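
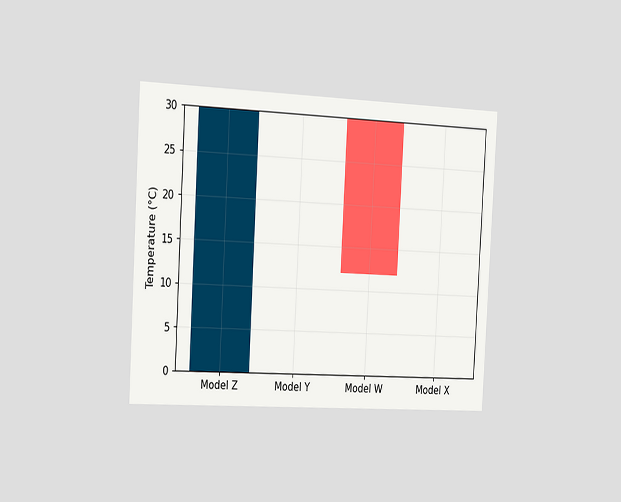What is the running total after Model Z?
The chart is tilted about 3° clockwise and viewed slightly from the left. After Model Z the running total reaches 30°C.

30°C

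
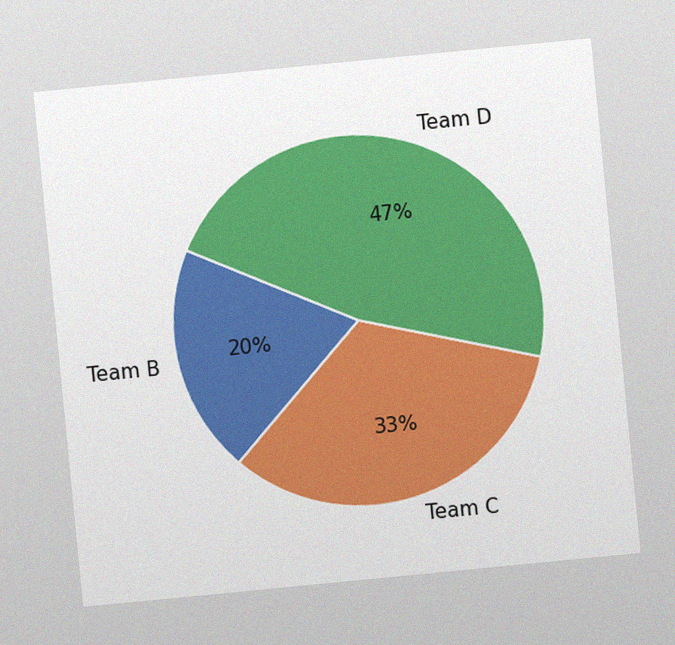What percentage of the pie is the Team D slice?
47%

The chart is tilted about 6° counter-clockwise, with some photo noise. The Team D slice takes up 47% of the pie.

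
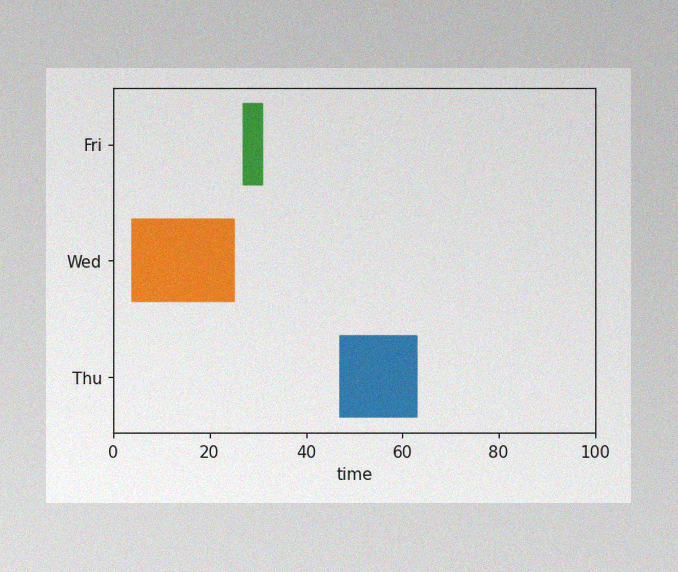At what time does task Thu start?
47

The image has some photo noise and uneven lighting. The Thu bar begins at t=47.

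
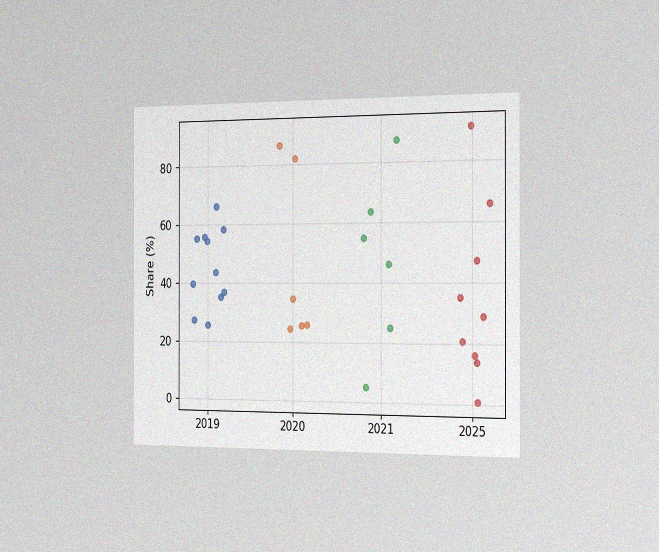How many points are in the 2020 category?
6

The chart is viewed slightly from the right, with some photo noise. Counting the markers in the 2020 column gives 6.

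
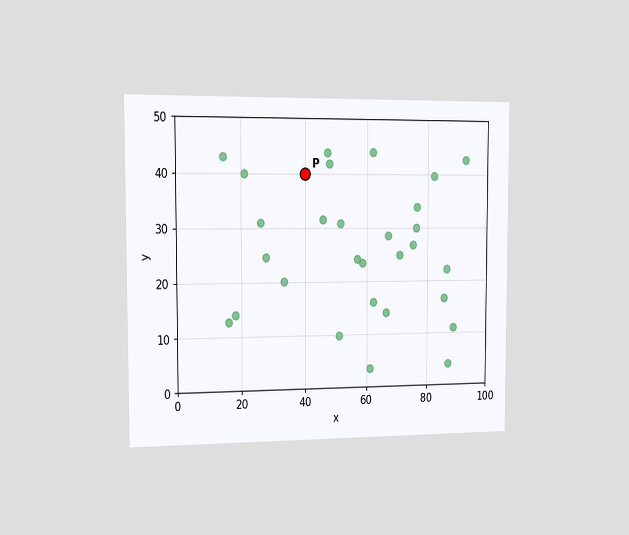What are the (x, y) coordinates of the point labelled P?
The chart is viewed slightly from the left. Following the gridlines from P to each axis, P sits at (40, 40).

(40, 40)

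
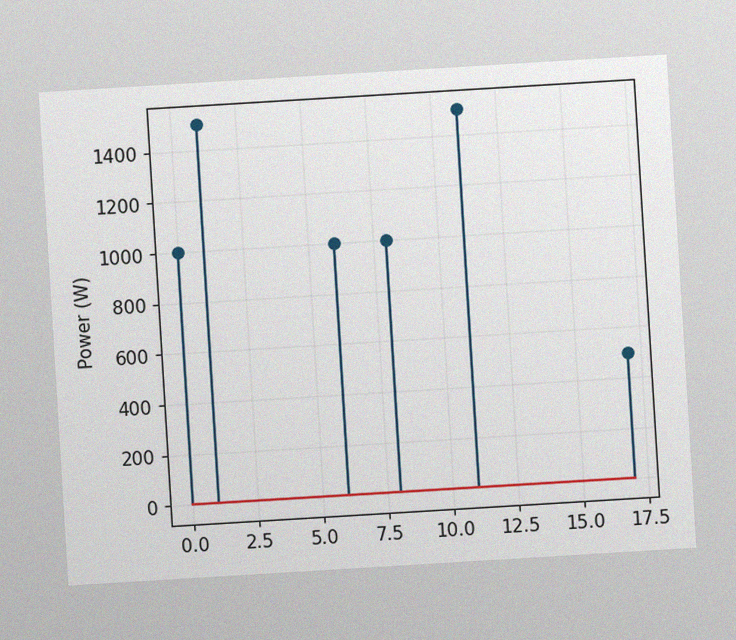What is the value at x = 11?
The chart is tilted about 3° counter-clockwise, with some photo noise. The stem at x=11 reaches 1500W.

1500W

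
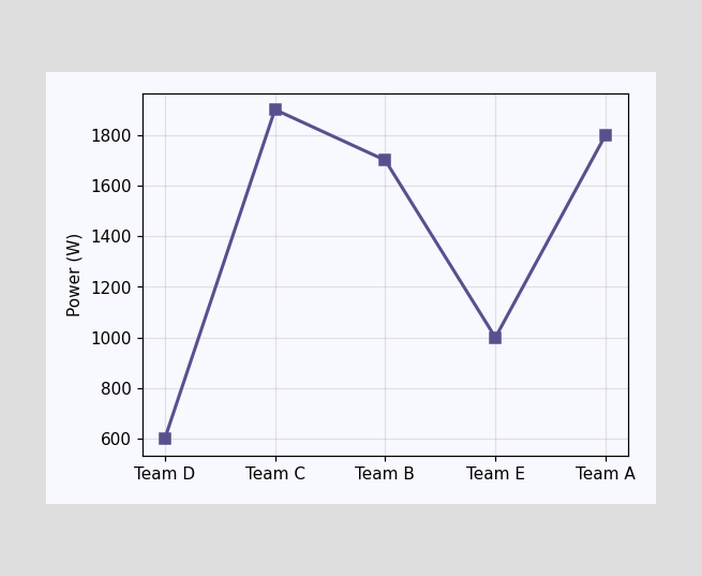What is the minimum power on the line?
The lowest point is at Team D, and reading across to the y-axis gives 600W.

600W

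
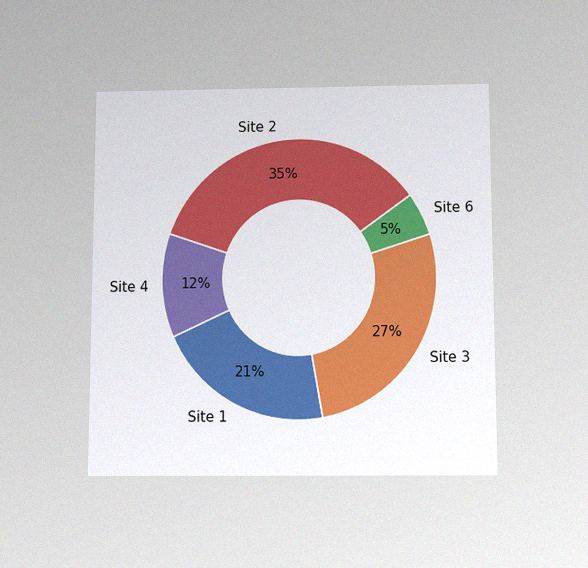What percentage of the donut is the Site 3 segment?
The chart is viewed slightly from below, with some photo noise. The Site 3 segment takes up 27% of the ring.

27%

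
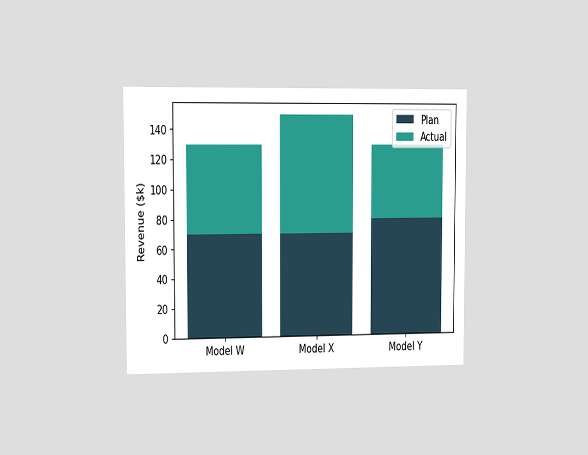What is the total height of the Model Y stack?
$130k

The chart is viewed slightly from the left. The Model Y stack's top reaches $130k on the y-axis.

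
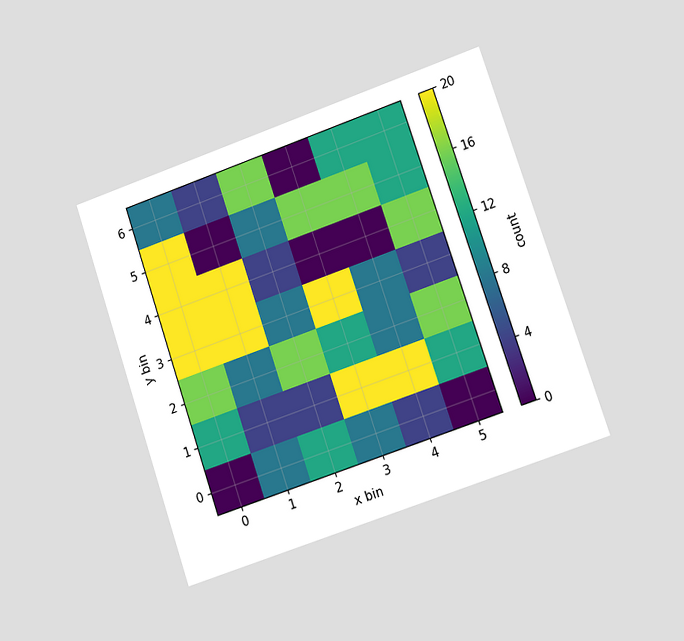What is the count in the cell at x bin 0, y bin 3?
The chart is tilted about 19° counter-clockwise and viewed slightly from the right. Matching the cell (0, 3) against the colorbar gives 20.

20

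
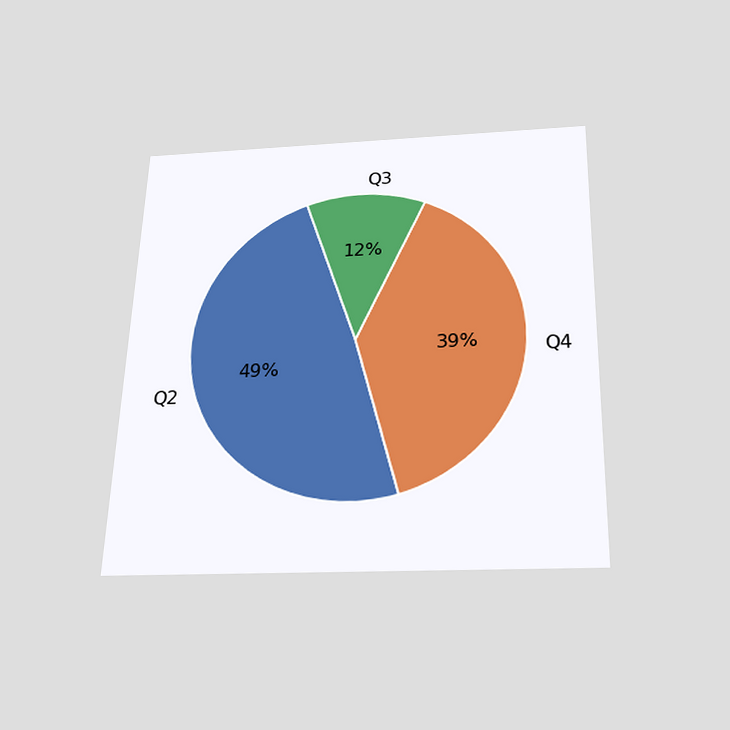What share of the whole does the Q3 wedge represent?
12%

The chart is viewed slightly from below. The Q3 slice takes up 12% of the pie.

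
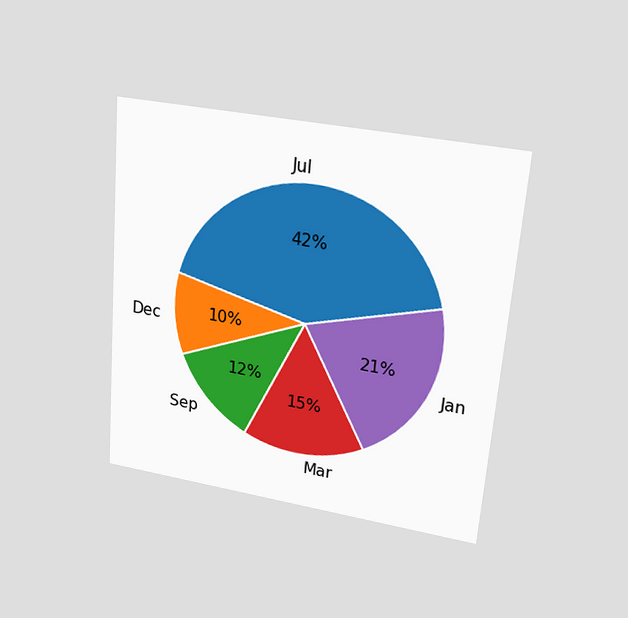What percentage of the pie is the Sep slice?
12%

The chart is tilted about 5° clockwise and viewed at a slight angle. The Sep slice takes up 12% of the pie.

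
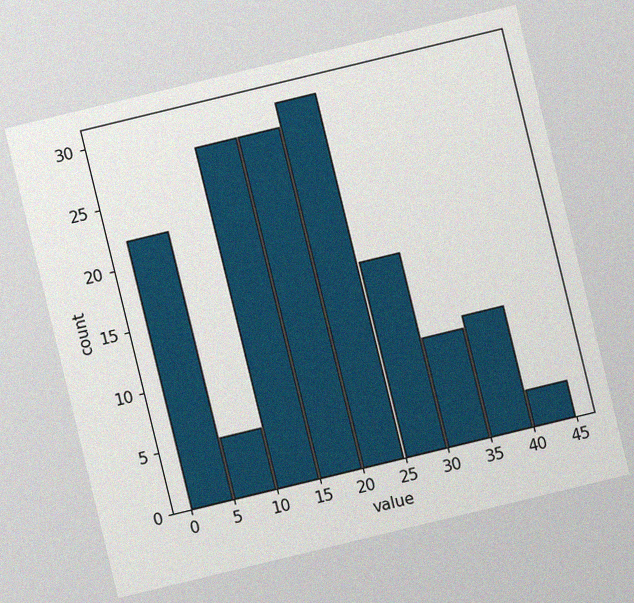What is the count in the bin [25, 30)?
16

The chart is tilted about 14° counter-clockwise, with some photo noise. The [25, 30) bin has height 16.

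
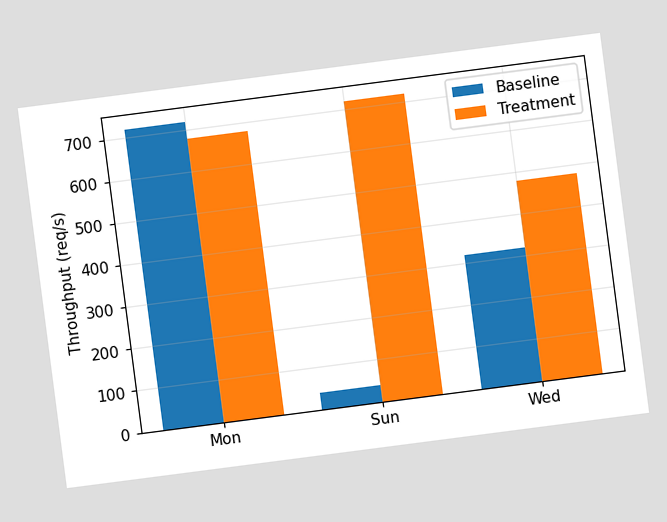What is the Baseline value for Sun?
40req/s

The chart is tilted about 7° counter-clockwise. The Baseline bar at Sun reaches 40req/s on the y-axis.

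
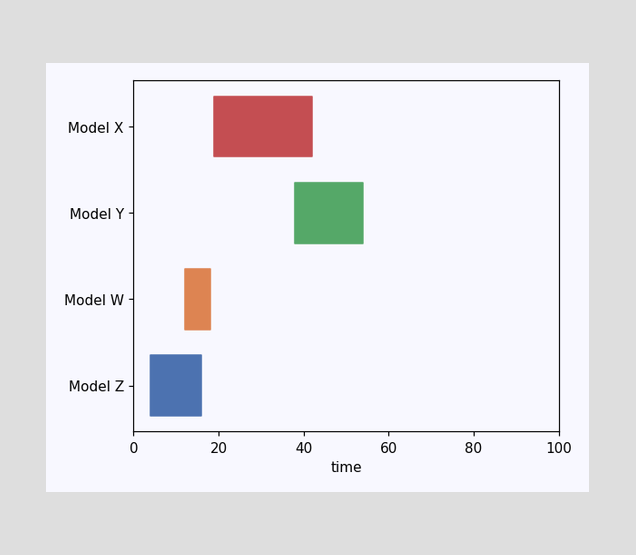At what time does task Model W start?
The Model W bar begins at t=12.

12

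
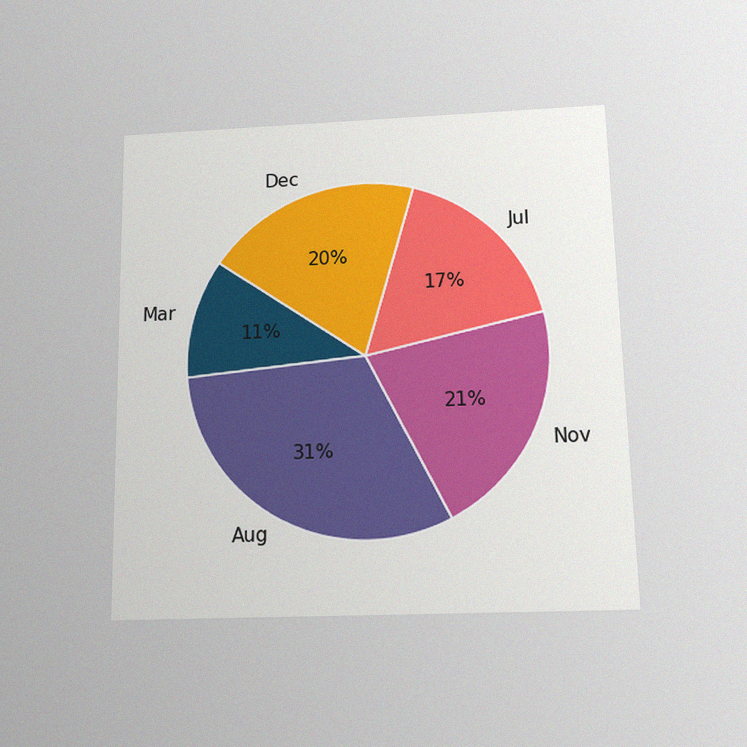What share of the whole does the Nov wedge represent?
The chart is viewed slightly from below, with some photo noise. The Nov slice takes up 21% of the pie.

21%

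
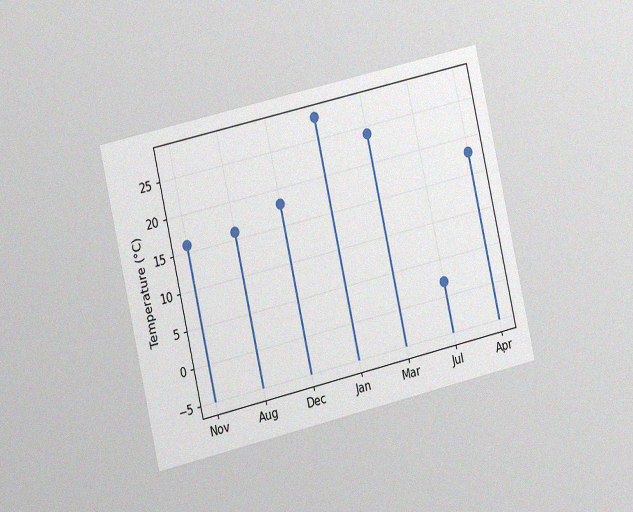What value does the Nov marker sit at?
The chart is tilted about 13° counter-clockwise and viewed slightly from the left, with some photo noise. The Nov marker sits at 16°C.

16°C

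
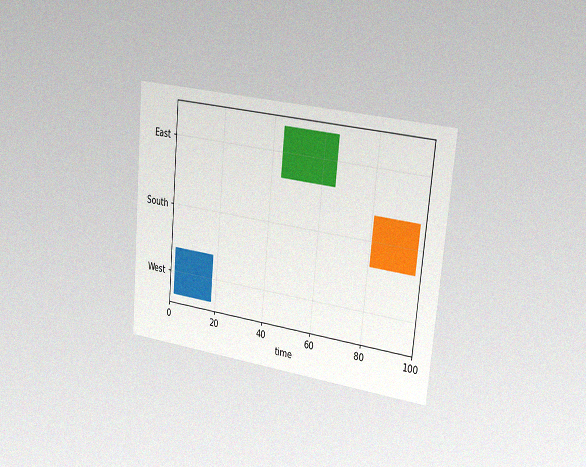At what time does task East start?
The chart is tilted about 5° clockwise and viewed slightly from the right, with some photo noise. The East bar begins at t=44.

44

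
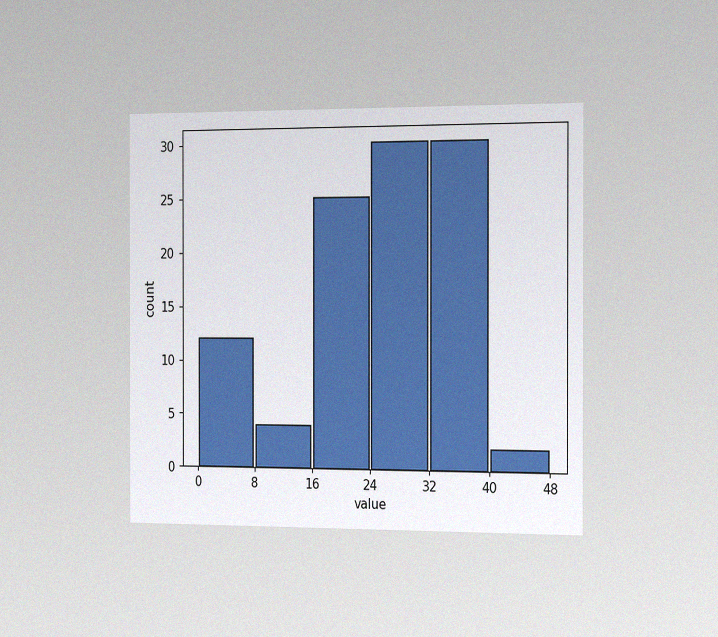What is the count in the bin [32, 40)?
The chart is viewed slightly from the right, with some photo noise. The [32, 40) bin has height 30.

30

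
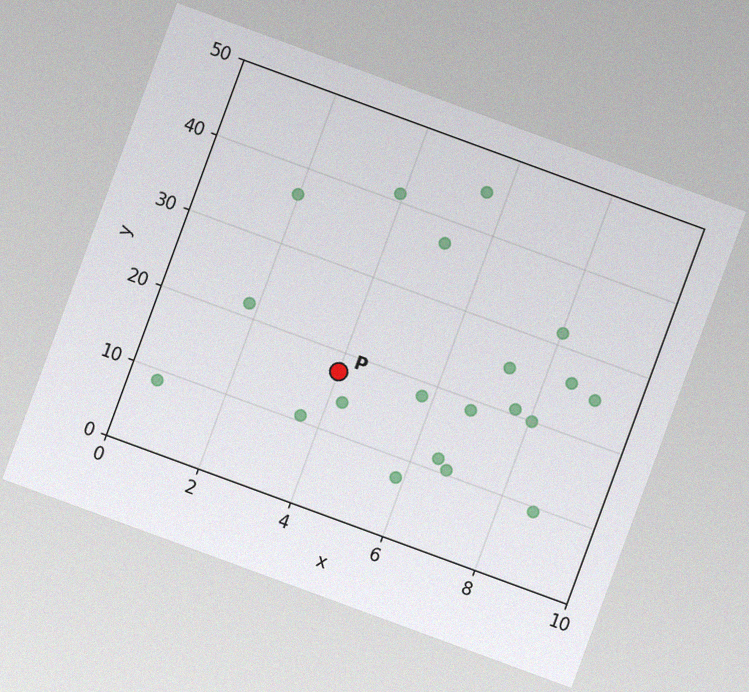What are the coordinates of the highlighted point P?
The chart is tilted about 20° clockwise, with some photo noise. Following the gridlines from P to each axis, P sits at (4, 17.5).

(4, 17.5)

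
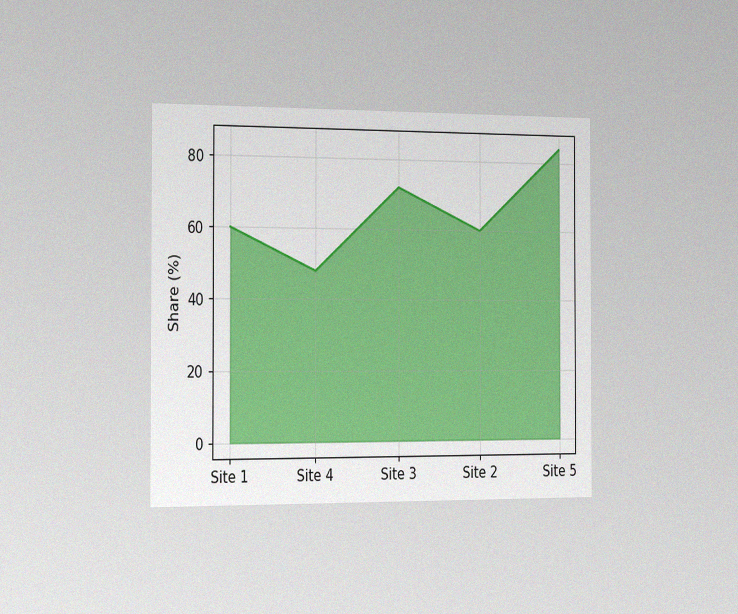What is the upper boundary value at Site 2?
60%

The chart is viewed slightly from the left, with some photo noise. At Site 2 the upper boundary is at 60%.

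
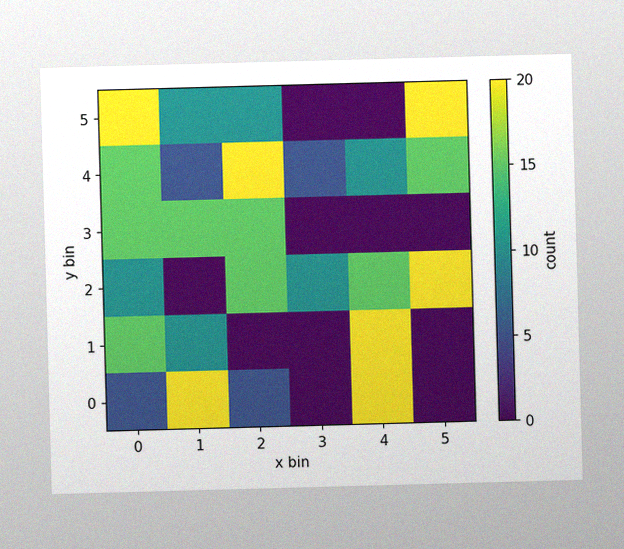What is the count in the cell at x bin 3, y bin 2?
10

The image has some photo noise and uneven lighting. Matching the cell (3, 2) against the colorbar gives 10.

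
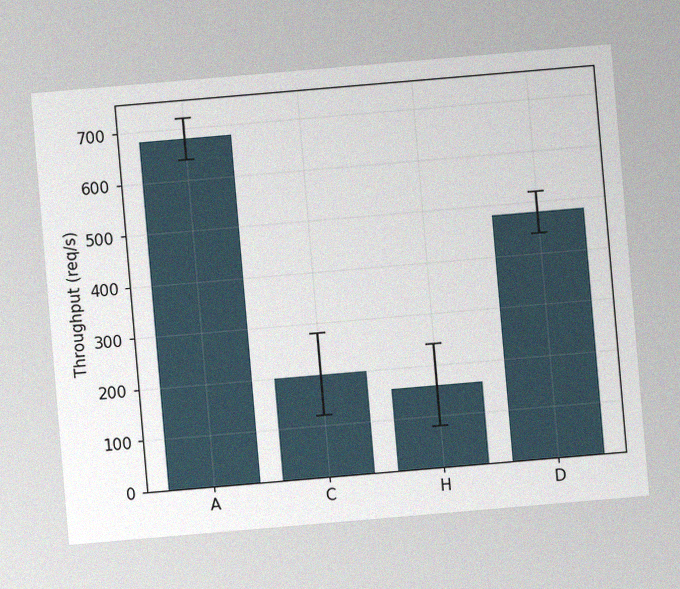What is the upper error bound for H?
The chart is tilted about 5° counter-clockwise, with some photo noise. The H bar's upper whisker reaches 240req/s.

240req/s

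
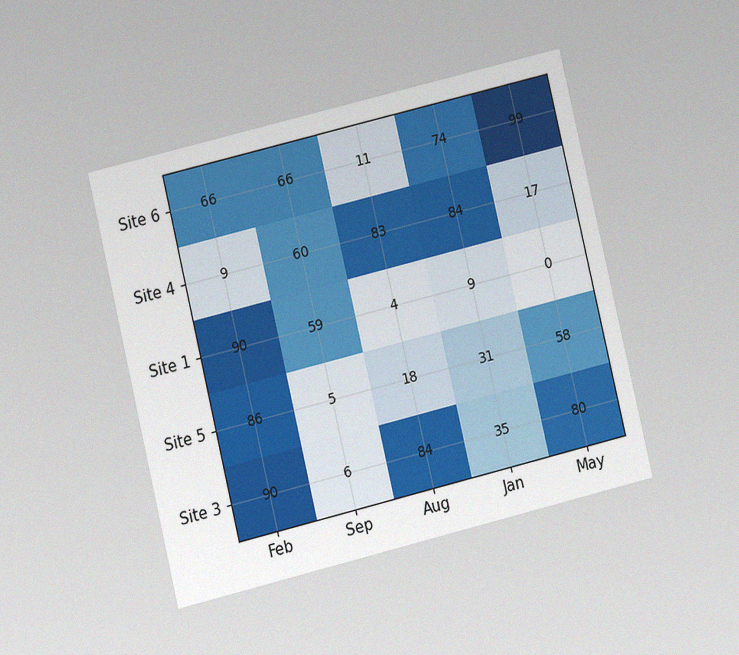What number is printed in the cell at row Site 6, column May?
The chart is tilted about 14° counter-clockwise and viewed at a slight angle, with some photo noise. The (Site 6, May) cell reads 99.

99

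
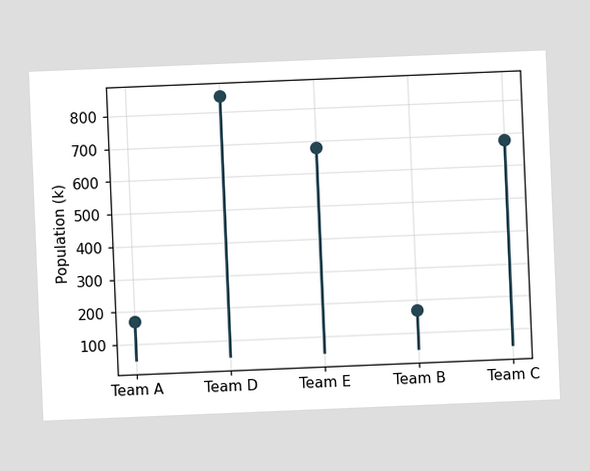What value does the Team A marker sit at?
170k

The chart is tilted about 2° counter-clockwise. The Team A marker sits at 170k.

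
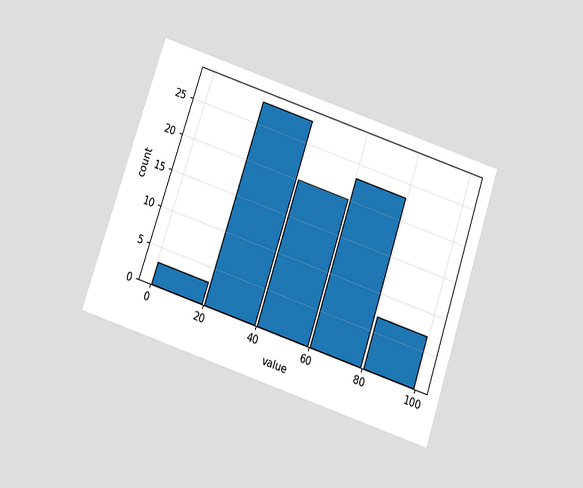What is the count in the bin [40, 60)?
The chart is tilted about 18° clockwise and viewed slightly from below. The [40, 60) bin has height 20.

20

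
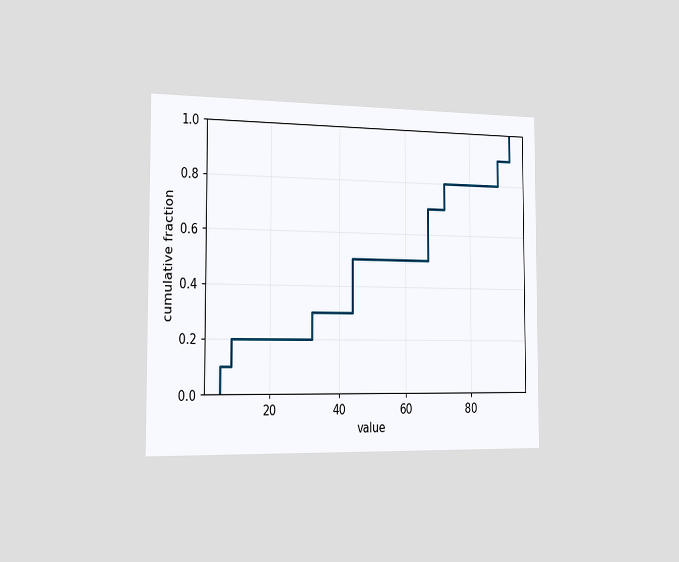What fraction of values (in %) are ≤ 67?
The chart is viewed slightly from the left. At x=67 the ECDF step is at 70%.

70%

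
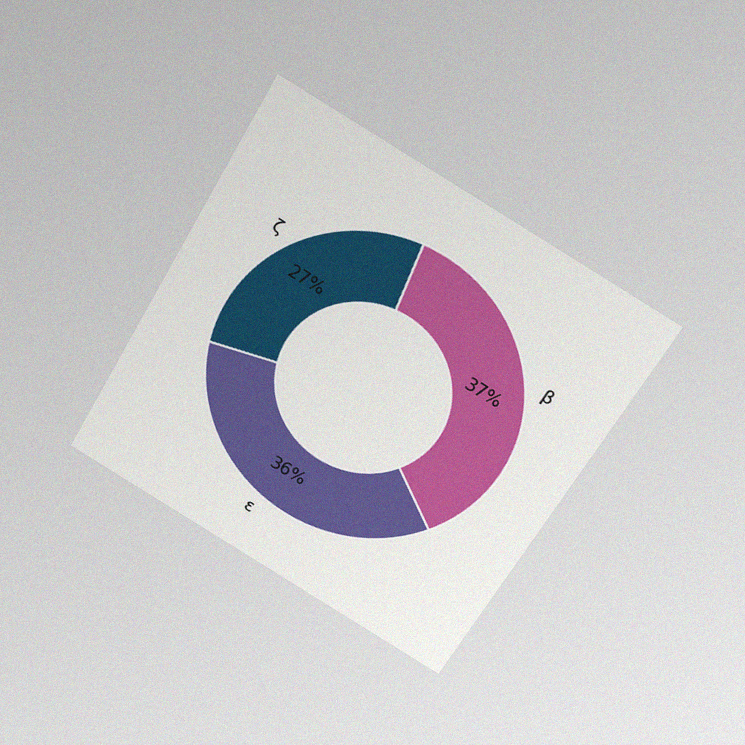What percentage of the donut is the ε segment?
36%

The chart is tilted about 30° clockwise and viewed slightly from above, with some photo noise. The ε segment takes up 36% of the ring.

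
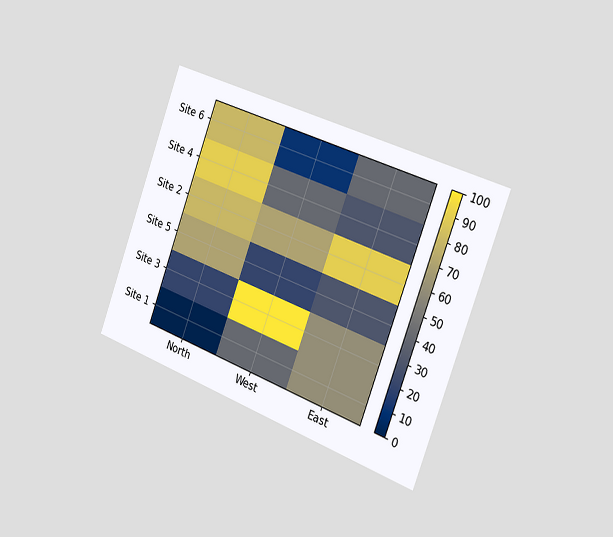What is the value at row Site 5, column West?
20

The chart is tilted about 20° clockwise and viewed slightly from the right. Matching cell (Site 5, West) against the colorbar gives 20.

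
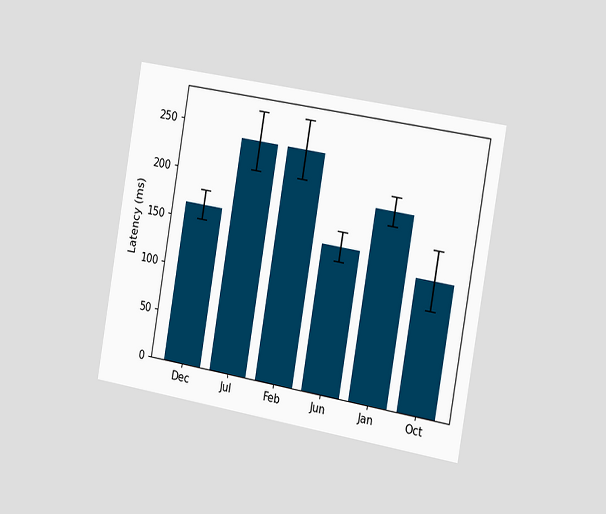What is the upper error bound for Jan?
210ms

The chart is tilted about 10° clockwise and viewed slightly from the right. The Jan bar's upper whisker reaches 210ms.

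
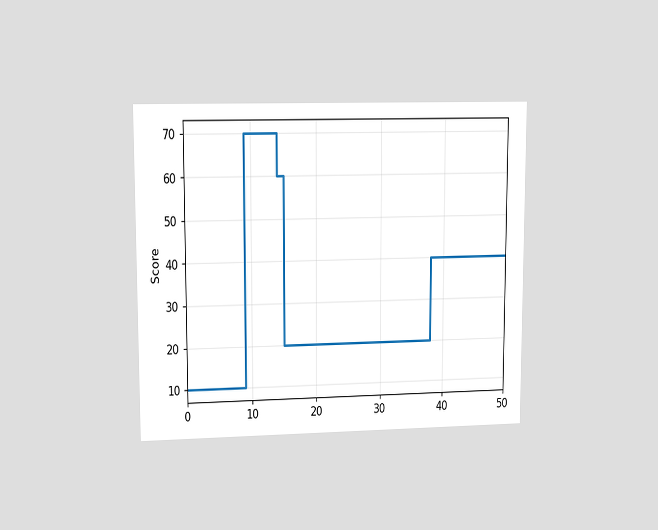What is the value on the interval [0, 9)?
The chart is viewed at a slight angle. On [0, 9) the step sits at 10.

10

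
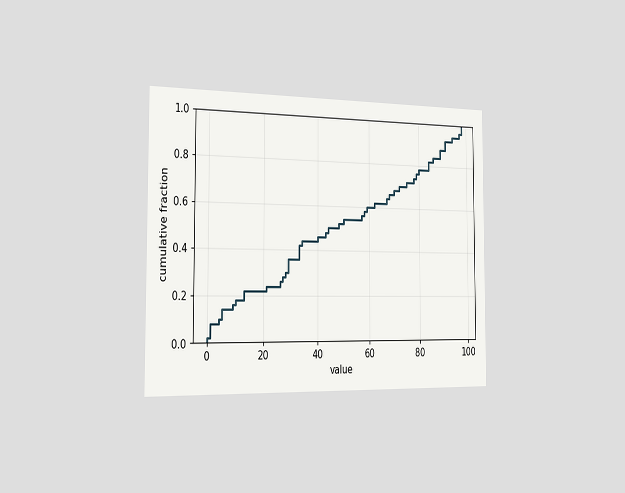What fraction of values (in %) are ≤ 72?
70%

The chart is viewed slightly from the left. At x=72 the ECDF step is at 70%.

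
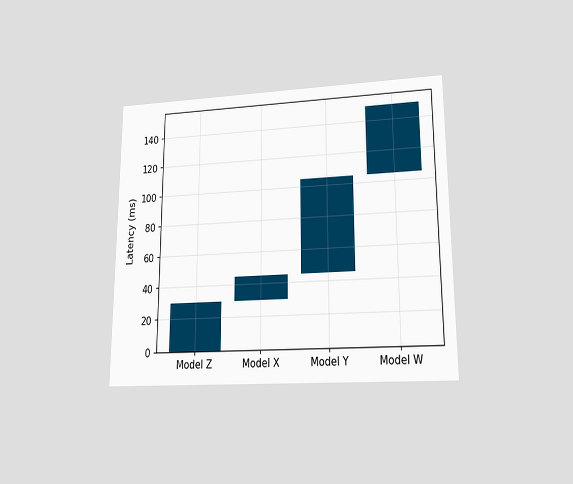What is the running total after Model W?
150ms

The chart is viewed at a slight angle. After Model W the running total reaches 150ms.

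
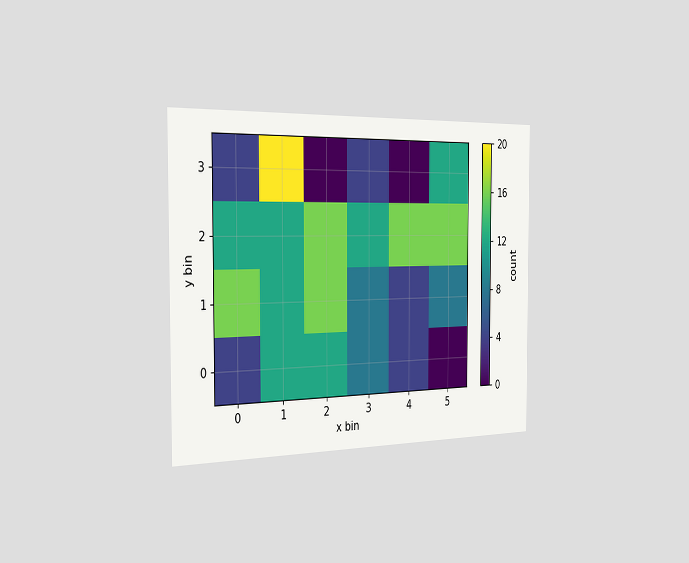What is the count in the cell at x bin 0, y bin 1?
The chart is viewed slightly from the left. Matching the cell (0, 1) against the colorbar gives 16.

16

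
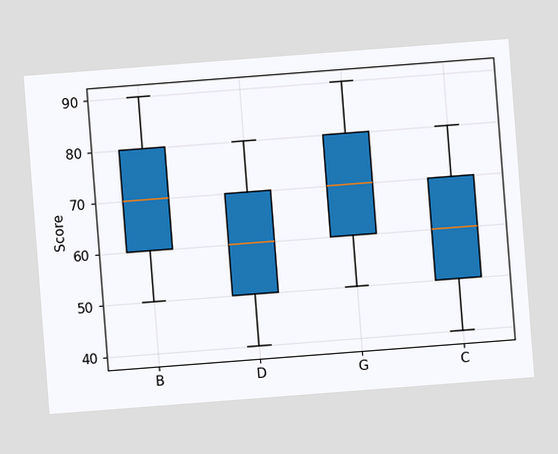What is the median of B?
70

The chart is tilted about 4° counter-clockwise. The median line in the B box sits at 70.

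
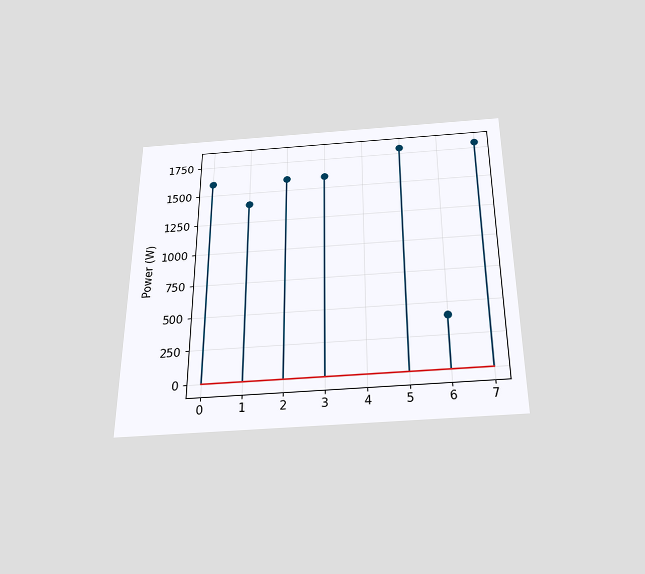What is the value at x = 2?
The chart is viewed slightly from below. The stem at x=2 reaches 1600W.

1600W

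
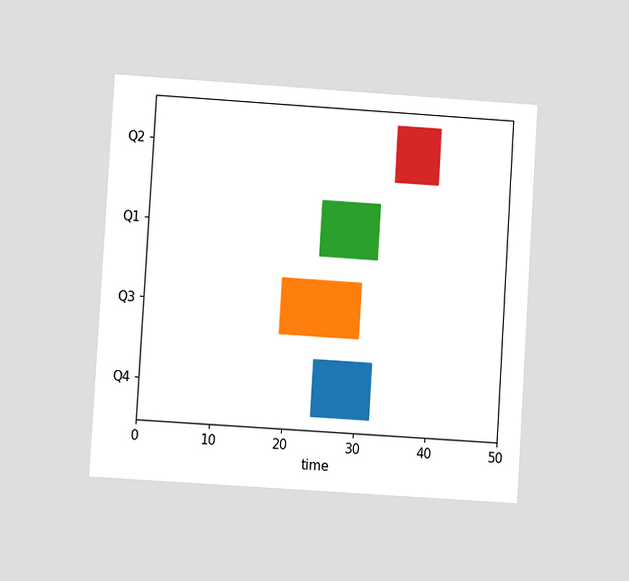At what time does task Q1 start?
The chart is tilted about 4° clockwise and viewed at a slight angle. The Q1 bar begins at t=24.

24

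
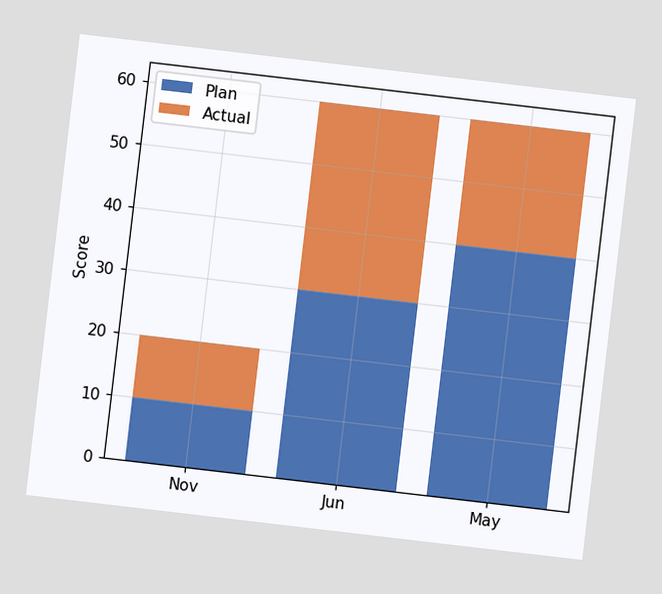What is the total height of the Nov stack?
20

The chart is tilted about 7° clockwise. The Nov stack's top reaches 20 on the y-axis.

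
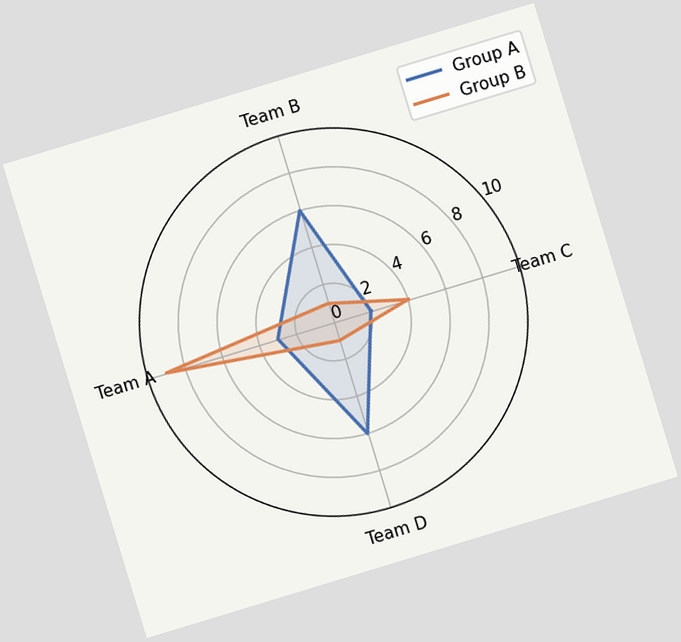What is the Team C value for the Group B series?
The chart is tilted about 17° counter-clockwise. On the Team C axis, Group B reaches 4.

4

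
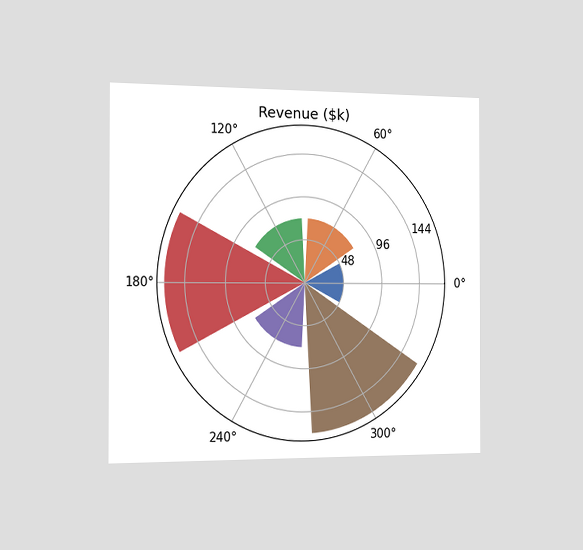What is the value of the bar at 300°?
The chart is viewed slightly from the left. The bar at 300° reaches $168k on the radial axis.

$168k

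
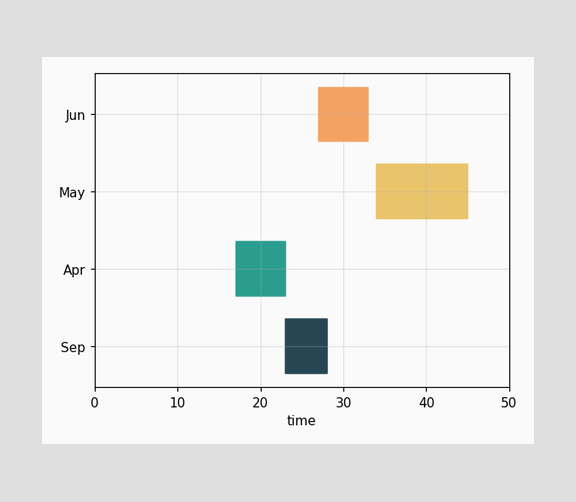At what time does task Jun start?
The Jun bar begins at t=27.

27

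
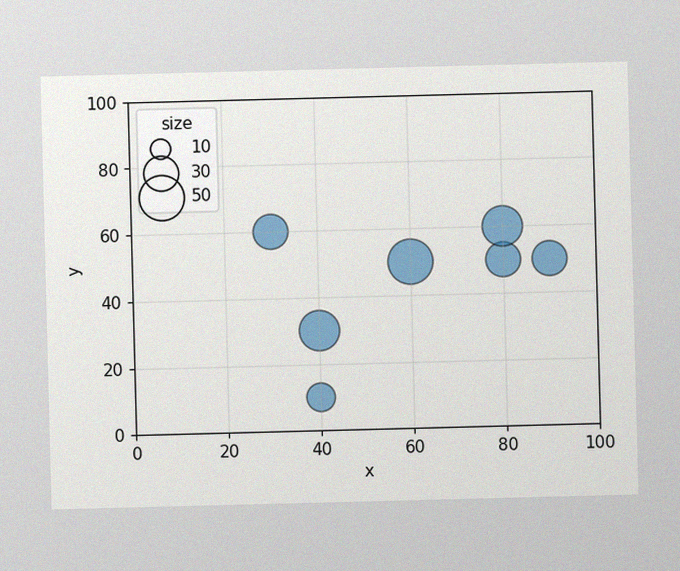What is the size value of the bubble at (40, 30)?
40

The image has some photo noise and uneven lighting. Matching the bubble at (40, 30) against the size legend gives 40.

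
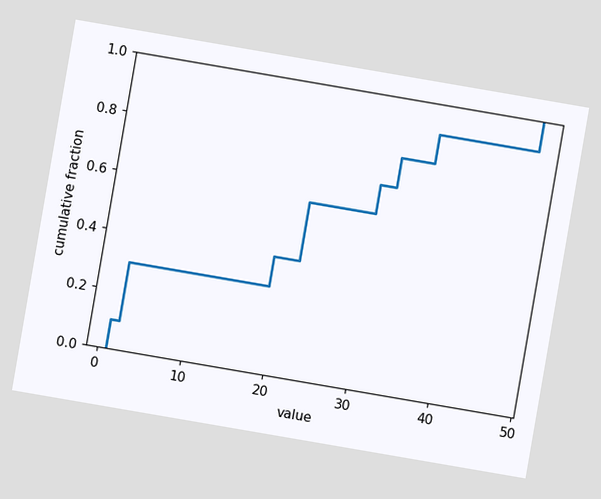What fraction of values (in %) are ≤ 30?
70%

The chart is tilted about 10° clockwise. At x=30 the ECDF step is at 70%.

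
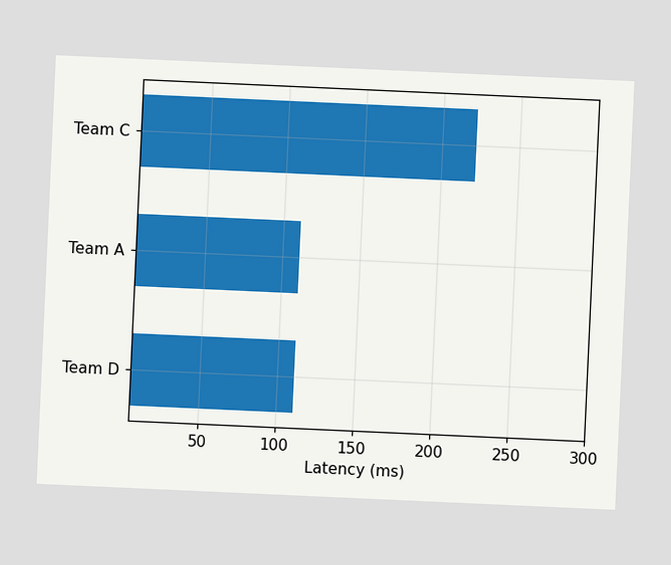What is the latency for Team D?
111ms

The chart is tilted about 3° clockwise. Reading along the chart's x-axis, the Team D bar reaches 111ms.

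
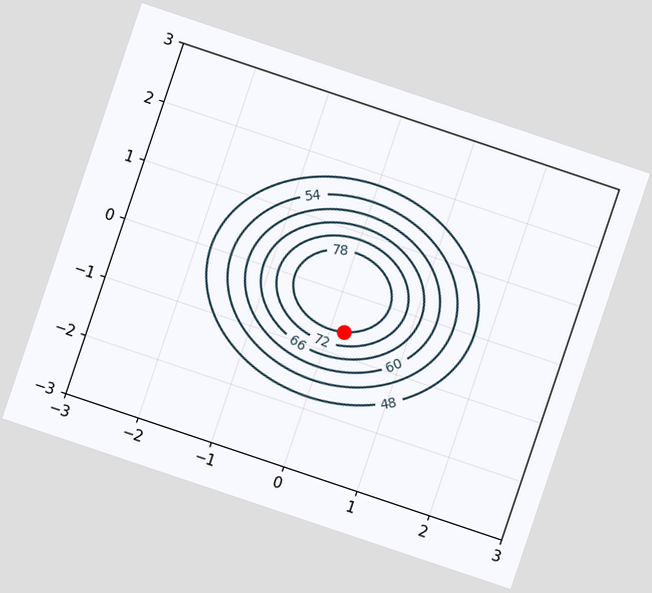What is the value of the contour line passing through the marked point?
78

The chart is tilted about 19° clockwise. The marked point sits on the contour labelled 78.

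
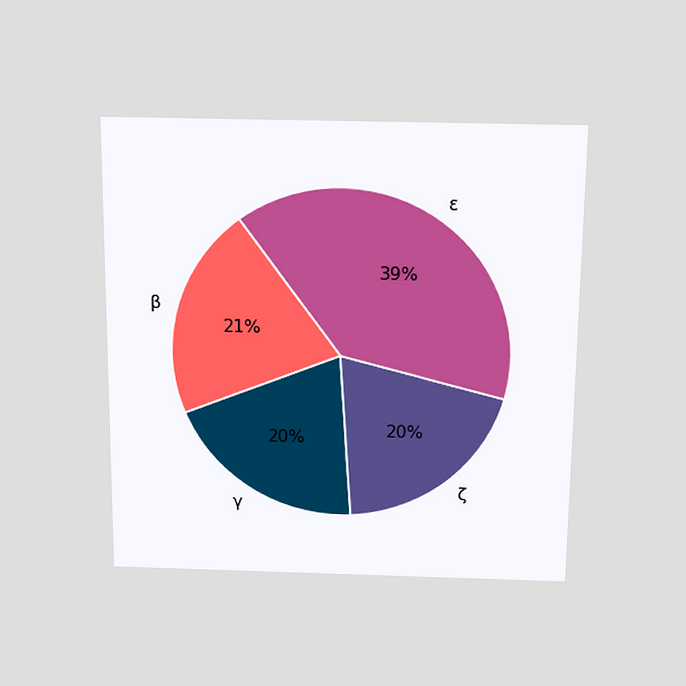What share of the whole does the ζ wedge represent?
The chart is viewed slightly from above. The ζ slice takes up 20% of the pie.

20%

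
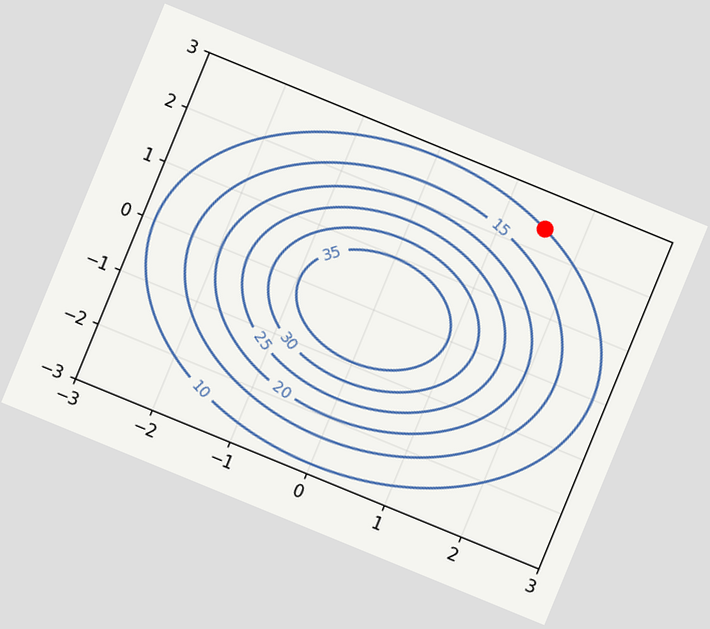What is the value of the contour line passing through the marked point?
10

The chart is tilted about 22° clockwise. The marked point sits on the contour labelled 10.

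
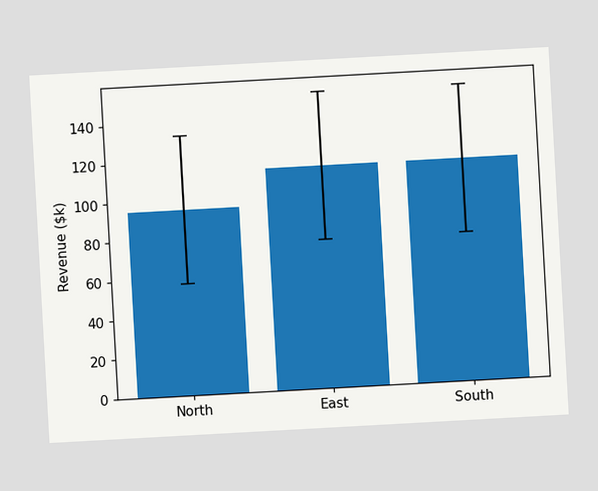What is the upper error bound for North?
The chart is tilted about 3° counter-clockwise. The North bar's upper whisker reaches $133k.

$133k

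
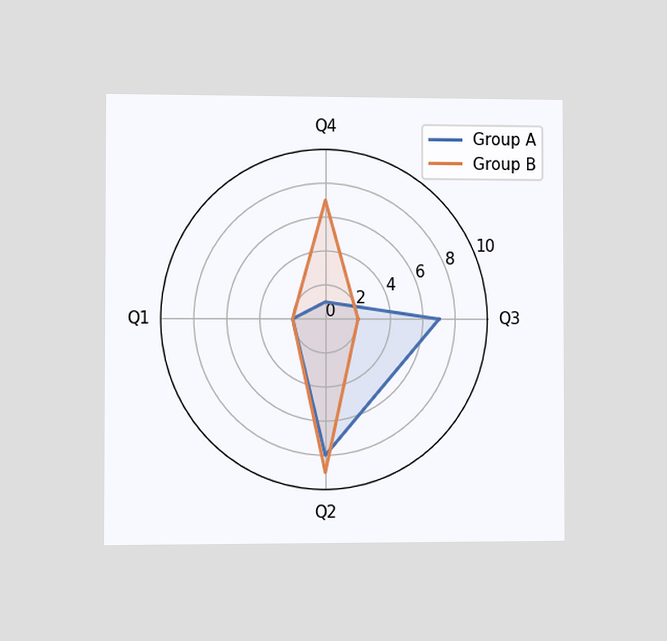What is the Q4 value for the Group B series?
The chart is viewed slightly from the left. On the Q4 axis, Group B reaches 7.

7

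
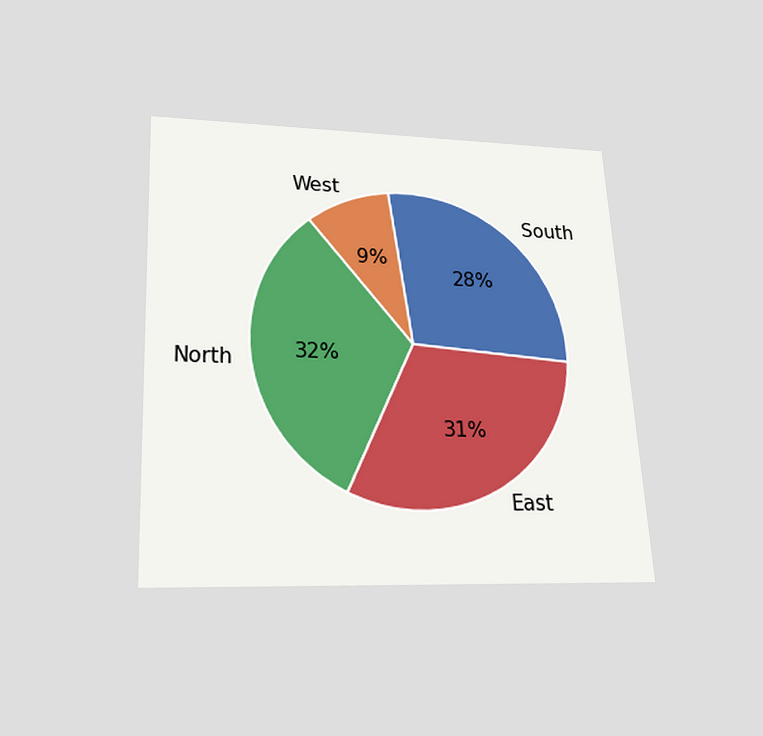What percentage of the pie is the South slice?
28%

The chart is tilted about 3° counter-clockwise and viewed slightly from below. The South slice takes up 28% of the pie.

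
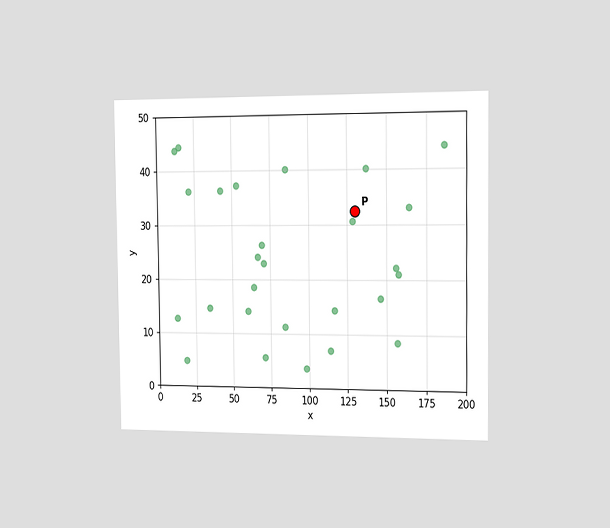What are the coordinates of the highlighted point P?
(130, 32.5)

The chart is viewed slightly from the right. Following the gridlines from P to each axis, P sits at (130, 32.5).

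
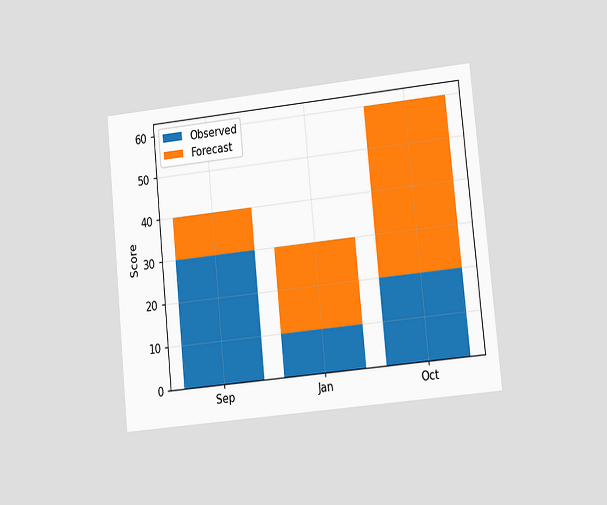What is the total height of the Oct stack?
60

The chart is tilted about 6° counter-clockwise and viewed at a slight angle. The Oct stack's top reaches 60 on the y-axis.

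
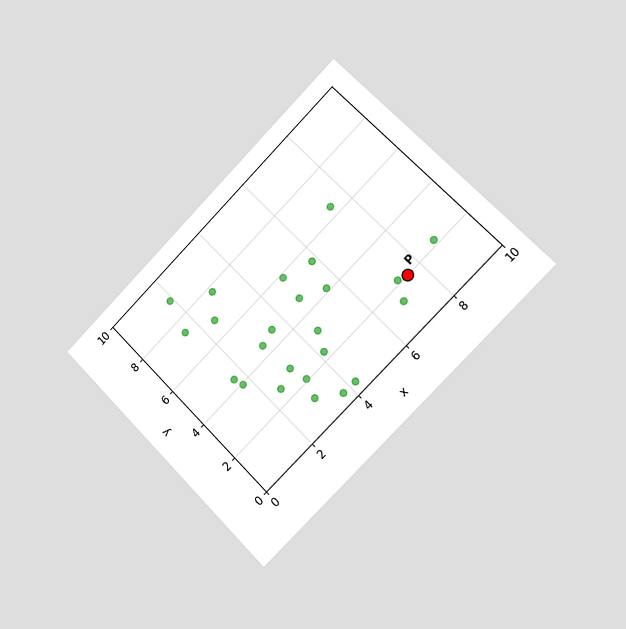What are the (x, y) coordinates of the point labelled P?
(7.5, 2)

The chart is tilted about 45° counter-clockwise and viewed slightly from the right. Following the gridlines from P to each axis, P sits at (7.5, 2).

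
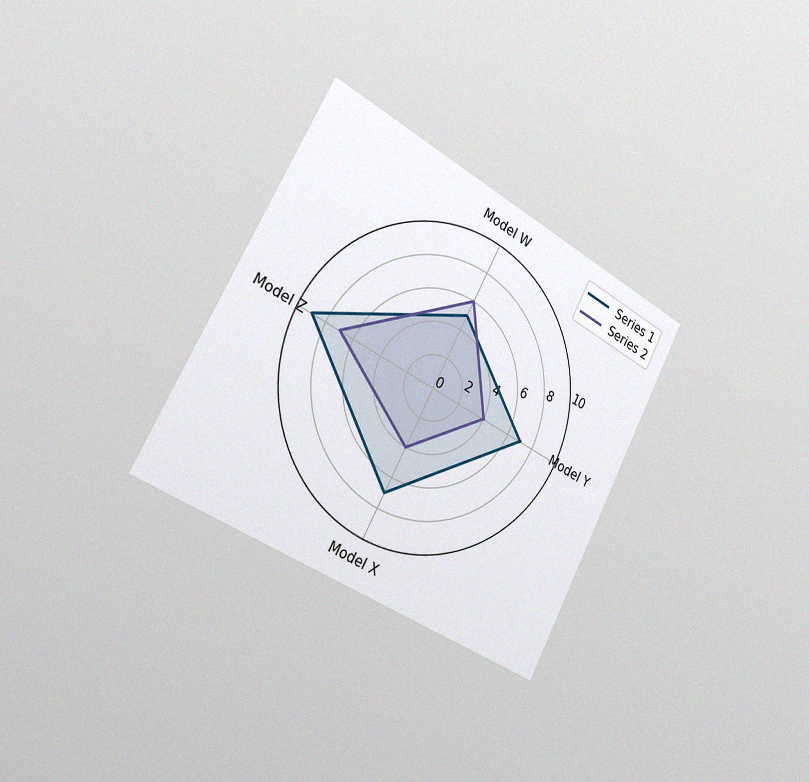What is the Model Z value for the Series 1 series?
9

The chart is tilted about 28° clockwise and viewed slightly from the left, with some photo noise. On the Model Z axis, Series 1 reaches 9.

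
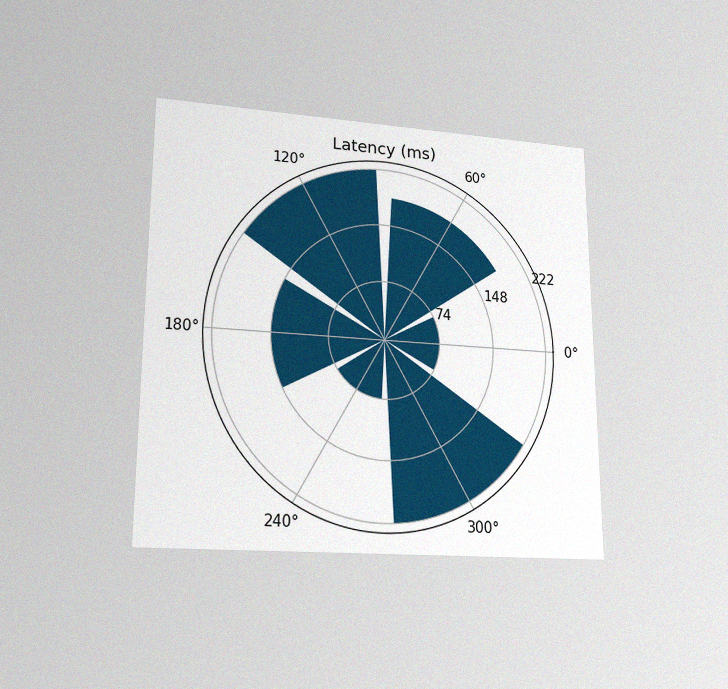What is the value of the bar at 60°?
185ms

The chart is viewed at a slight angle, with some photo noise. The bar at 60° reaches 185ms on the radial axis.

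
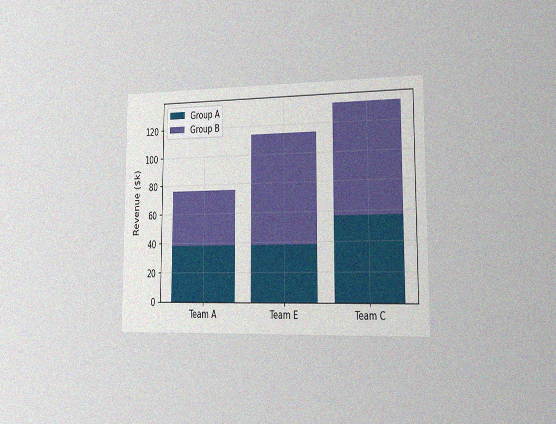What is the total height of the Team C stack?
The chart is viewed slightly from the right, with some photo noise. The Team C stack's top reaches $133k on the y-axis.

$133k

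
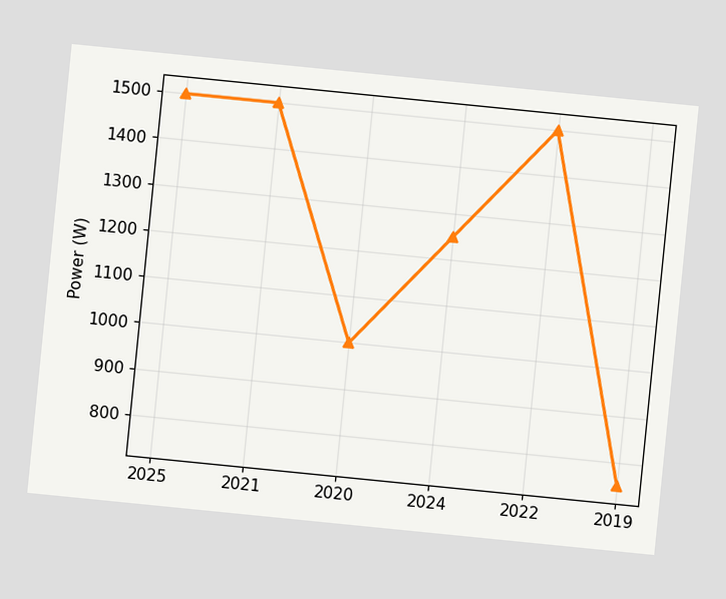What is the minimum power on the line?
The chart is tilted about 6° clockwise. The lowest point is at 2019, and reading across to the y-axis gives 750W.

750W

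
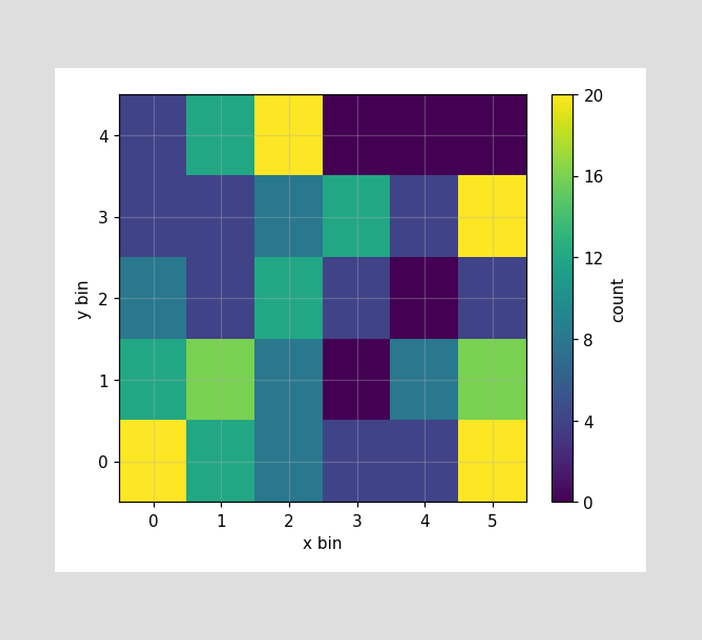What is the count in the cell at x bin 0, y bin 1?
Matching the cell (0, 1) against the colorbar gives 12.

12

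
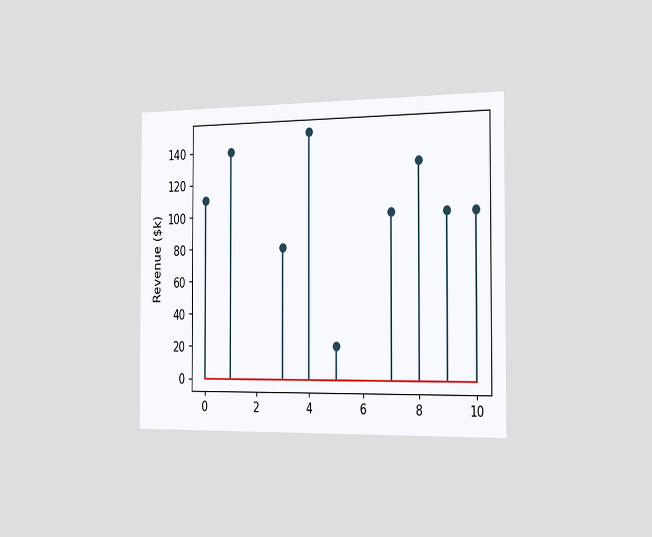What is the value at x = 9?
$100k

The chart is viewed slightly from the right. The stem at x=9 reaches $100k.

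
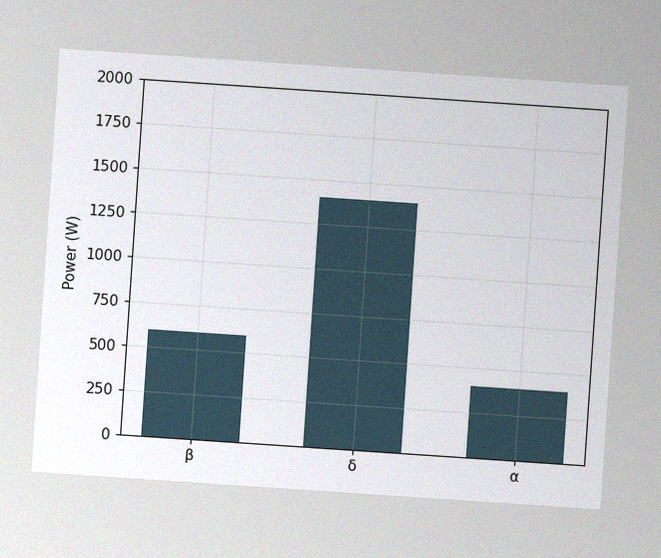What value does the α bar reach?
The chart is tilted about 4° clockwise, with some photo noise. Reading along the chart's y-axis, the α bar reaches 400W.

400W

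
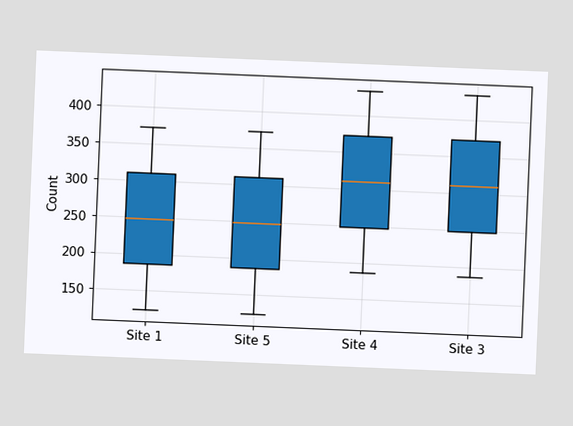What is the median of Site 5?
The chart is tilted about 2° clockwise. The median line in the Site 5 box sits at 248.

248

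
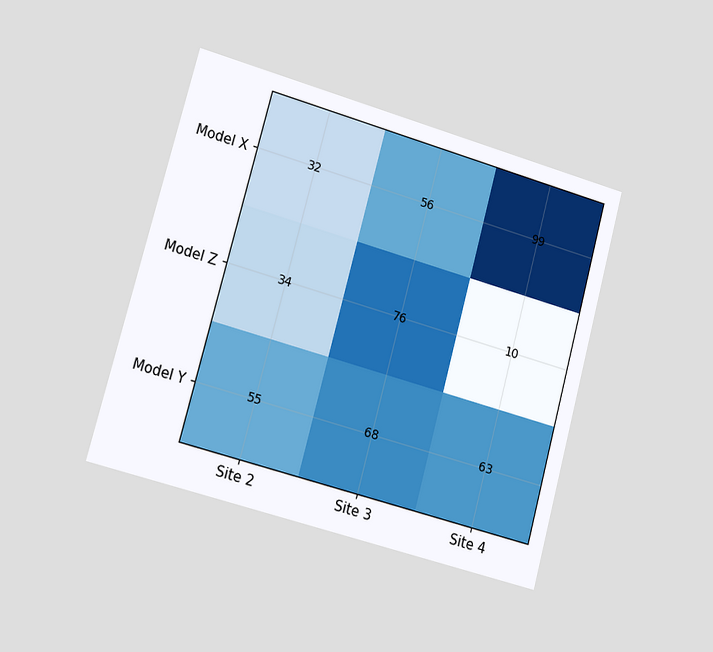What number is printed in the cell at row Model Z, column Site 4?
10

The chart is tilted about 15° clockwise and viewed slightly from the left. The (Model Z, Site 4) cell reads 10.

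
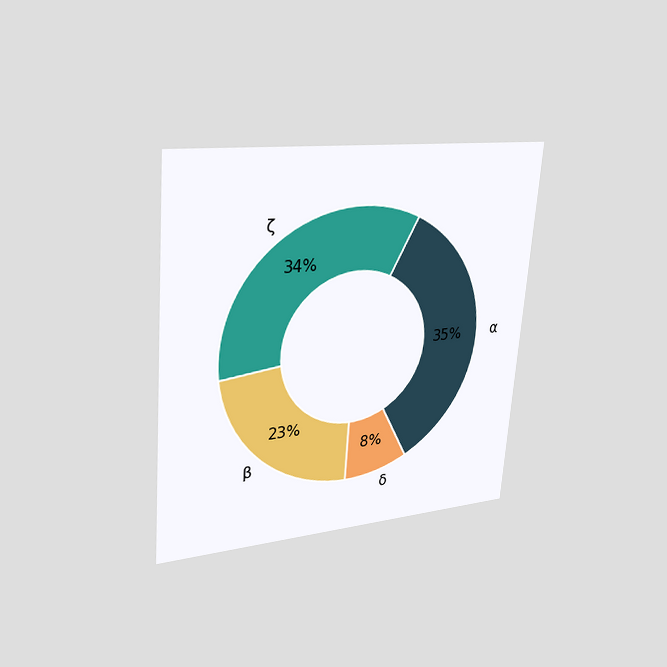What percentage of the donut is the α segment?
35%

The chart is tilted about 5° clockwise and viewed slightly from the left. The α segment takes up 35% of the ring.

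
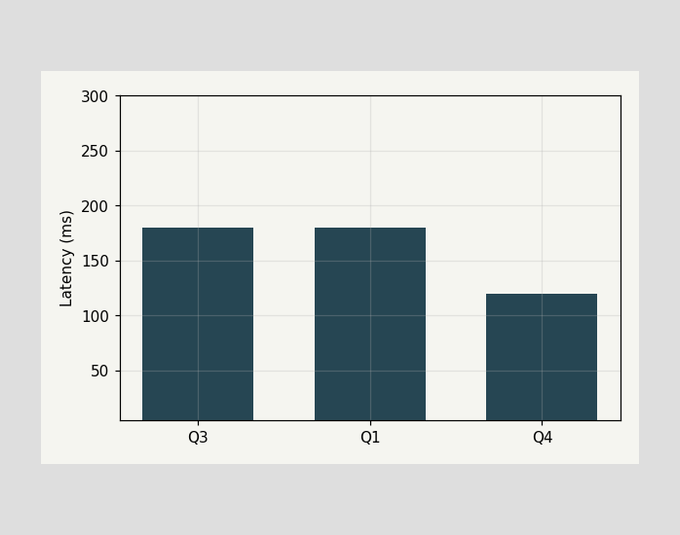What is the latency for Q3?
180ms

Reading along the chart's y-axis, the Q3 bar reaches 180ms.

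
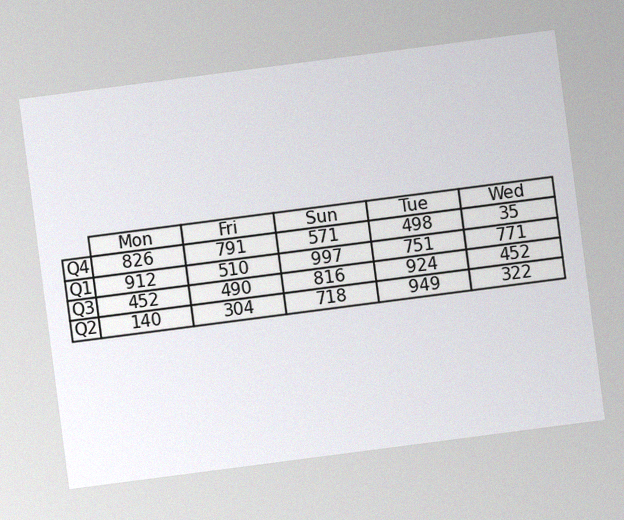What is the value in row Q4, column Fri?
The chart is tilted about 7° counter-clockwise, with some photo noise. The (Q4, Fri) cell reads 791.

791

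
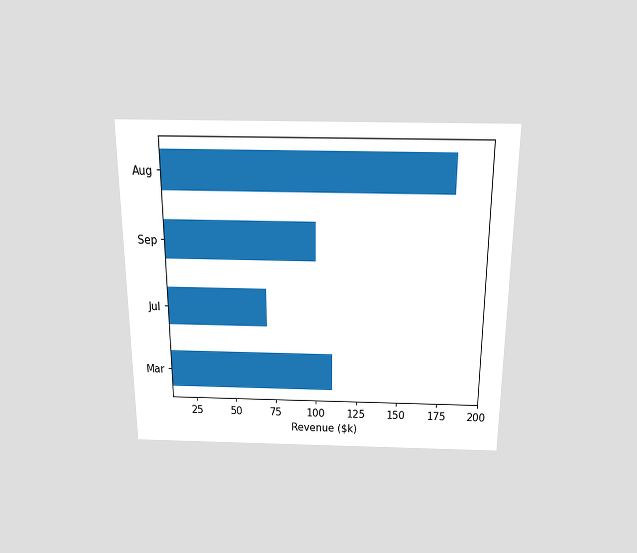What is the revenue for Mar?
$110k

The chart is viewed slightly from above. Reading along the chart's x-axis, the Mar bar reaches $110k.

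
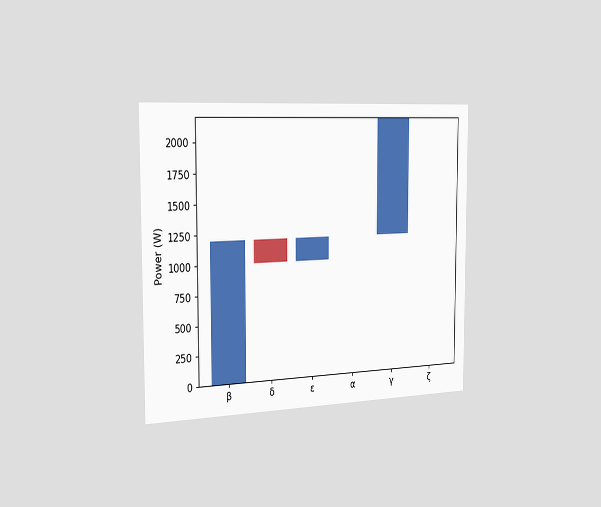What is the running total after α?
1200W

The chart is viewed slightly from the left. After α the running total reaches 1200W.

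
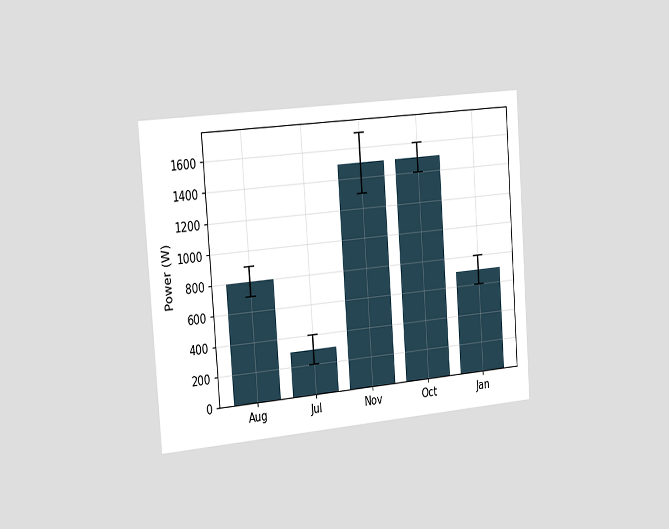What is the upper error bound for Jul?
The chart is tilted about 4° counter-clockwise and viewed slightly from the left. The Jul bar's upper whisker reaches 400W.

400W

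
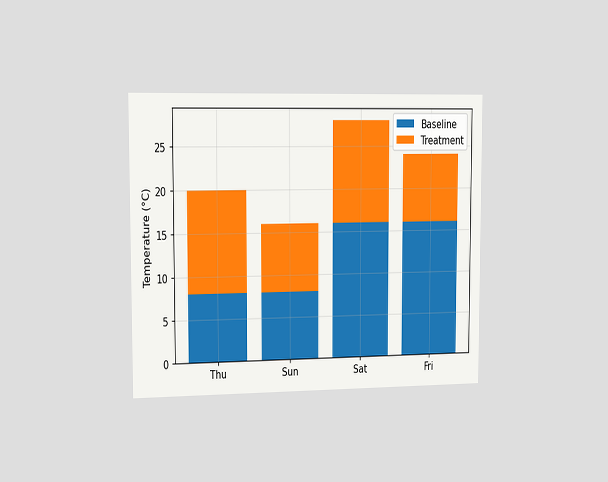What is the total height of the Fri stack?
The chart is viewed slightly from the left. The Fri stack's top reaches 24°C on the y-axis.

24°C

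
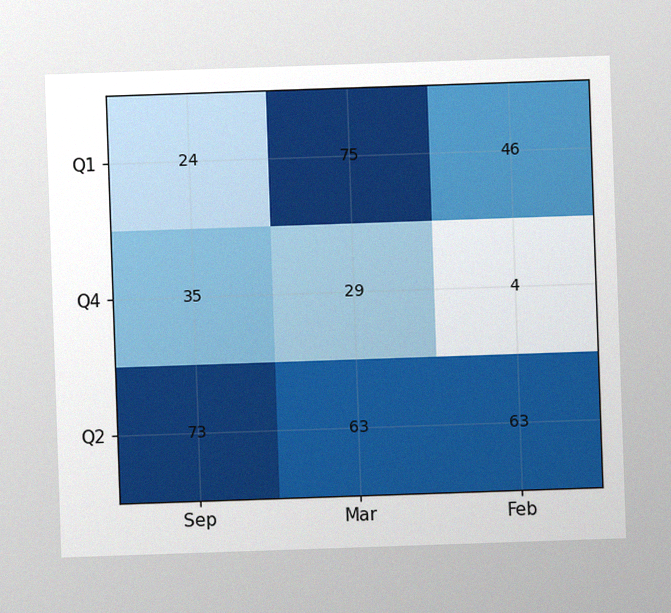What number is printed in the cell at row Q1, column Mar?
The image has some photo noise and uneven lighting. The (Q1, Mar) cell reads 75.

75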